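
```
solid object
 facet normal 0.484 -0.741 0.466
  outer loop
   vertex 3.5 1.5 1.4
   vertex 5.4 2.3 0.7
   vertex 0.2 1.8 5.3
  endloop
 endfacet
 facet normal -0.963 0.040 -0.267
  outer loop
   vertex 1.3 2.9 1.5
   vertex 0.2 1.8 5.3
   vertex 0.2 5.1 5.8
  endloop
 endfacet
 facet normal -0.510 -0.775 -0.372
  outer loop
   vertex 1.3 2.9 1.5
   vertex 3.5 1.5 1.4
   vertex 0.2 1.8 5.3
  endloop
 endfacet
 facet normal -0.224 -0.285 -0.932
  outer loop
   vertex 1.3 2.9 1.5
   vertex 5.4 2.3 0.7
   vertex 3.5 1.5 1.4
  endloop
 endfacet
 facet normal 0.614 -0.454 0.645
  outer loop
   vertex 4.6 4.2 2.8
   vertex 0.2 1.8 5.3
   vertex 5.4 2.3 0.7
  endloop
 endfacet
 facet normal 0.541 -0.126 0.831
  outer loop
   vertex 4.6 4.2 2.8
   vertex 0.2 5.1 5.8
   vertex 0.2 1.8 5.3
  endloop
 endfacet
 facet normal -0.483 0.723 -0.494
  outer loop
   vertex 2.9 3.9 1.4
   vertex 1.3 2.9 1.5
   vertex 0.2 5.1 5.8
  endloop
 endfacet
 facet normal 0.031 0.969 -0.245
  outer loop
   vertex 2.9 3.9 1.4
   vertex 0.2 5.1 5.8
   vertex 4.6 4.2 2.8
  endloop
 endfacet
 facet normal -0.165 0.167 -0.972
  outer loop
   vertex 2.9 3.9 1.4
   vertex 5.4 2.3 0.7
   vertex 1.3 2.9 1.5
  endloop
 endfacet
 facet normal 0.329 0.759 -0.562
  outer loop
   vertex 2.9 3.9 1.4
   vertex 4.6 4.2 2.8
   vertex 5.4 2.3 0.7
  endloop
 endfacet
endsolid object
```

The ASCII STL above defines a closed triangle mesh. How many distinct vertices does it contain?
7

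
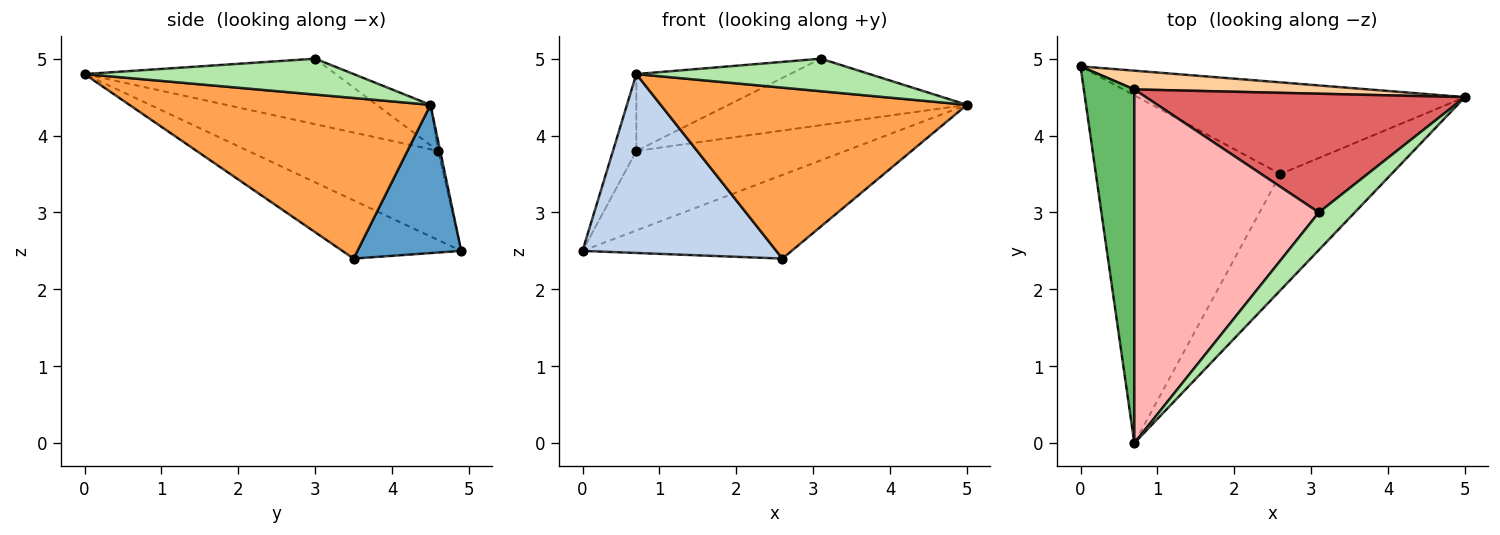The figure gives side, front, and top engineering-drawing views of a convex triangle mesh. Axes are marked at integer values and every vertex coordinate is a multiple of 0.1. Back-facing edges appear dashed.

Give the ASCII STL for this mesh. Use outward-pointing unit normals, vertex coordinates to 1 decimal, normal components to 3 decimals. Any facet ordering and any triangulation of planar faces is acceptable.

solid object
 facet normal 0.317 0.639 -0.700
  outer loop
   vertex 2.6 3.5 2.4
   vertex 0.0 4.9 2.5
   vertex 5.0 4.5 4.4
  endloop
 endfacet
 facet normal -0.270 -0.440 -0.856
  outer loop
   vertex 2.6 3.5 2.4
   vertex 0.7 0.0 4.8
   vertex 0.0 4.9 2.5
  endloop
 endfacet
 facet normal 0.631 -0.642 -0.436
  outer loop
   vertex 2.6 3.5 2.4
   vertex 5.0 4.5 4.4
   vertex 0.7 0.0 4.8
  endloop
 endfacet
 facet normal -0.009 0.973 0.230
  outer loop
   vertex 0.7 4.6 3.8
   vertex 5.0 4.5 4.4
   vertex 0.0 4.9 2.5
  endloop
 endfacet
 facet normal -0.865 0.107 0.490
  outer loop
   vertex 0.7 4.6 3.8
   vertex 0.0 4.9 2.5
   vertex 0.7 0.0 4.8
  endloop
 endfacet
 facet normal 0.603 -0.523 0.603
  outer loop
   vertex 3.1 3.0 5.0
   vertex 0.7 0.0 4.8
   vertex 5.0 4.5 4.4
  endloop
 endfacet
 facet normal -0.110 0.486 0.867
  outer loop
   vertex 3.1 3.0 5.0
   vertex 5.0 4.5 4.4
   vertex 0.7 4.6 3.8
  endloop
 endfacet
 facet normal -0.328 0.201 0.923
  outer loop
   vertex 3.1 3.0 5.0
   vertex 0.7 4.6 3.8
   vertex 0.7 0.0 4.8
  endloop
 endfacet
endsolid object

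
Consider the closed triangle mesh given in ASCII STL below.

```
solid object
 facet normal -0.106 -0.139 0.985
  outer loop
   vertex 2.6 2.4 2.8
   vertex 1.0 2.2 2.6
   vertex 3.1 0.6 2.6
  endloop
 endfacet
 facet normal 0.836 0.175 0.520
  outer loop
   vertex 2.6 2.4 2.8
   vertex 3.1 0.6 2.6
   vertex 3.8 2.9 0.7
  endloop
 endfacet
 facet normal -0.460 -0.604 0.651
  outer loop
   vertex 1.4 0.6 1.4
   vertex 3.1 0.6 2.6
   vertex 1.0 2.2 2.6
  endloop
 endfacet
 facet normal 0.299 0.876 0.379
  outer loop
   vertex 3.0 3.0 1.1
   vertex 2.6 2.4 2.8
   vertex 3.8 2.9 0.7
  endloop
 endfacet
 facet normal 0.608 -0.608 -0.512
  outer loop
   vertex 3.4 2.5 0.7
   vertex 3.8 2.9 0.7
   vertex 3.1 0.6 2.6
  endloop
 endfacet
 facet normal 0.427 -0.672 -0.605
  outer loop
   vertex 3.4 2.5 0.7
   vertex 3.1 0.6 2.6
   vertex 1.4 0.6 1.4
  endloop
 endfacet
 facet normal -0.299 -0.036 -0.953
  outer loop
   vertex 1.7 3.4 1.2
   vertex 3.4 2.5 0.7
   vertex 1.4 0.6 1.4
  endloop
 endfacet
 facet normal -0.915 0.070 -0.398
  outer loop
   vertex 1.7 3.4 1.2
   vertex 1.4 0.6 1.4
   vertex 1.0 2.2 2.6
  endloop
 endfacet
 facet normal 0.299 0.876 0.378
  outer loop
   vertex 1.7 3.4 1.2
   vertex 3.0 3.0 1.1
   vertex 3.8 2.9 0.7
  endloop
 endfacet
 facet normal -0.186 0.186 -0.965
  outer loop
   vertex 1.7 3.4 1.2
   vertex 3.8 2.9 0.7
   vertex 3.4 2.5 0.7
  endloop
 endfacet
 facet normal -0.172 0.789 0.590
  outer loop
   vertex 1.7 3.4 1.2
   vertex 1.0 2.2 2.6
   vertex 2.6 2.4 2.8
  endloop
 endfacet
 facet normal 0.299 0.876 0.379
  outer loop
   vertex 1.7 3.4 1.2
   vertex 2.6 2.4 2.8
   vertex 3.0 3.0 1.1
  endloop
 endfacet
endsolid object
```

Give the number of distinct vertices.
8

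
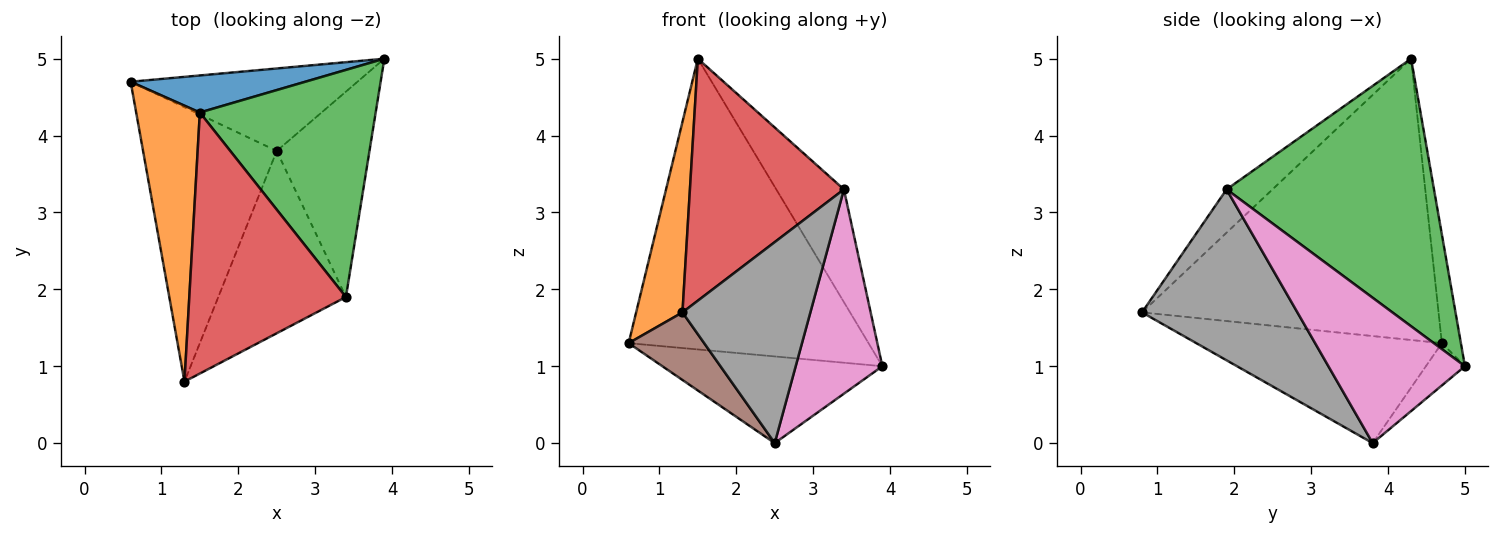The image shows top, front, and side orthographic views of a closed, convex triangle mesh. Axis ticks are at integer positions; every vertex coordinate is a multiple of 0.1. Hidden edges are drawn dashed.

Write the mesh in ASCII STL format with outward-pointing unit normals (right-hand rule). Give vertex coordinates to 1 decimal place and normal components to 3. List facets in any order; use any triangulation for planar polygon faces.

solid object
 facet normal -0.078 0.989 0.126
  outer loop
   vertex 1.5 4.3 5.0
   vertex 3.9 5.0 1.0
   vertex 0.6 4.7 1.3
  endloop
 endfacet
 facet normal -0.964 -0.151 0.218
  outer loop
   vertex 1.5 4.3 5.0
   vertex 0.6 4.7 1.3
   vertex 1.3 0.8 1.7
  endloop
 endfacet
 facet normal 0.806 0.263 0.530
  outer loop
   vertex 3.4 1.9 3.3
   vertex 3.9 5.0 1.0
   vertex 1.5 4.3 5.0
  endloop
 endfacet
 facet normal -0.199 -0.666 0.719
  outer loop
   vertex 3.4 1.9 3.3
   vertex 1.5 4.3 5.0
   vertex 1.3 0.8 1.7
  endloop
 endfacet
 facet normal -0.127 0.719 -0.684
  outer loop
   vertex 2.5 3.8 0.0
   vertex 0.6 4.7 1.3
   vertex 3.9 5.0 1.0
  endloop
 endfacet
 facet normal -0.614 -0.189 -0.766
  outer loop
   vertex 2.5 3.8 0.0
   vertex 1.3 0.8 1.7
   vertex 0.6 4.7 1.3
  endloop
 endfacet
 facet normal 0.743 -0.472 -0.474
  outer loop
   vertex 2.5 3.8 0.0
   vertex 3.9 5.0 1.0
   vertex 3.4 1.9 3.3
  endloop
 endfacet
 facet normal 0.669 -0.551 -0.499
  outer loop
   vertex 2.5 3.8 0.0
   vertex 3.4 1.9 3.3
   vertex 1.3 0.8 1.7
  endloop
 endfacet
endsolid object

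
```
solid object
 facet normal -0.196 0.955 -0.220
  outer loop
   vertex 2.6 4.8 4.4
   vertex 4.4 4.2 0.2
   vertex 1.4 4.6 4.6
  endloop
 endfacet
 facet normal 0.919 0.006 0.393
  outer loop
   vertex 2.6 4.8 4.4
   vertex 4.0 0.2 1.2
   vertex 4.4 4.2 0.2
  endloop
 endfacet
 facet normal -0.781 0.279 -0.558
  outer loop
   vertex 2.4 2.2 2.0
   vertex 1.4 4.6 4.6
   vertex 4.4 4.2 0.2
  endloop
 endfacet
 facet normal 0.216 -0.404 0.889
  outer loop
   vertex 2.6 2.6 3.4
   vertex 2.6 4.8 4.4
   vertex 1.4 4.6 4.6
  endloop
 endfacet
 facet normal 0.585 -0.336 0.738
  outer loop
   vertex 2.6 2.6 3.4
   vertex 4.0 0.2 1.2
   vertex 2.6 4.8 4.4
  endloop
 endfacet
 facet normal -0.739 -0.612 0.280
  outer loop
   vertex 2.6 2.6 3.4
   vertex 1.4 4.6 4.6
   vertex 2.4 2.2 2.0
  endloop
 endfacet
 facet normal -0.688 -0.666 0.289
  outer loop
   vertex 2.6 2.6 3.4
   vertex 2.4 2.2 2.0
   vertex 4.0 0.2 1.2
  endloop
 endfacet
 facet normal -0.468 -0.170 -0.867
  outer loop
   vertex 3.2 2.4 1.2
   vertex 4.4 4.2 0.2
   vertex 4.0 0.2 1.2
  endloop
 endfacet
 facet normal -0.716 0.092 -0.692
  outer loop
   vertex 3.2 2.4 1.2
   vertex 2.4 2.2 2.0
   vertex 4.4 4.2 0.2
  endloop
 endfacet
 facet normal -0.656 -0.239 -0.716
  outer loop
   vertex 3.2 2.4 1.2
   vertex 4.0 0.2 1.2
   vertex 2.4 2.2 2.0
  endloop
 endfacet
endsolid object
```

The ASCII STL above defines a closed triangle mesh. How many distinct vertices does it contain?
7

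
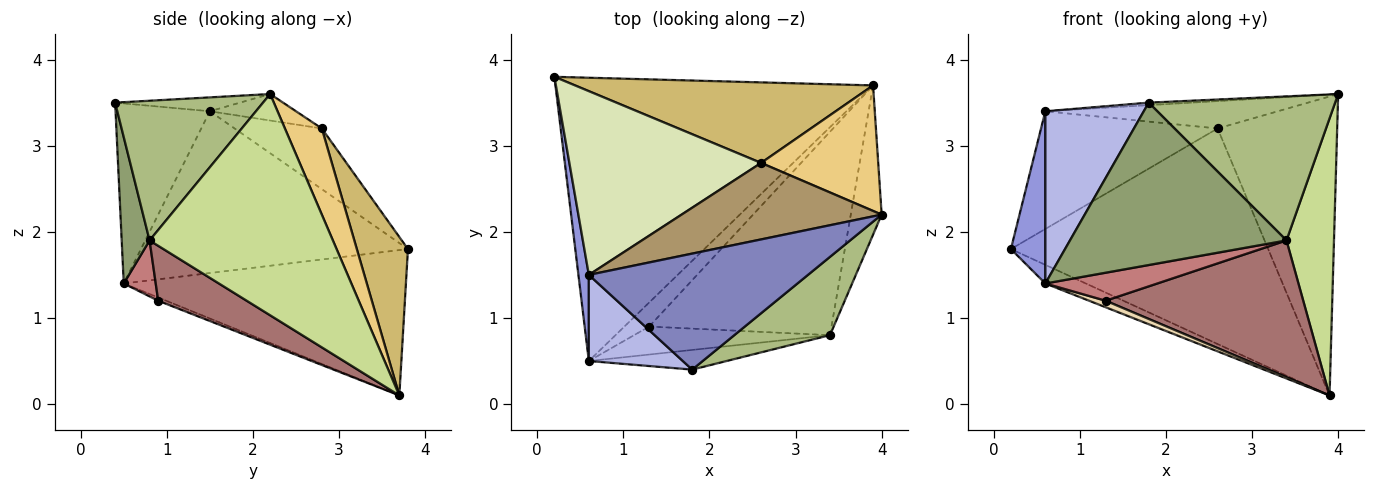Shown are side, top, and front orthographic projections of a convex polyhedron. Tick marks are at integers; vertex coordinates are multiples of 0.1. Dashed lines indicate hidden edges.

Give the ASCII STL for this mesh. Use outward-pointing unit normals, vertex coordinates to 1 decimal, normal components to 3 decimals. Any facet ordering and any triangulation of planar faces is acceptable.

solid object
 facet normal -0.415 0.060 -0.908
  outer loop
   vertex 0.6 0.5 1.4
   vertex 0.2 3.8 1.8
   vertex 3.9 3.7 0.1
  endloop
 endfacet
 facet normal -0.063 0.022 0.998
  outer loop
   vertex 0.6 1.5 3.4
   vertex 1.8 0.4 3.5
   vertex 4.0 2.2 3.6
  endloop
 endfacet
 facet normal -0.990 -0.128 0.064
  outer loop
   vertex 0.6 1.5 3.4
   vertex 0.2 3.8 1.8
   vertex 0.6 0.5 1.4
  endloop
 endfacet
 facet normal -0.651 -0.679 0.340
  outer loop
   vertex 0.6 1.5 3.4
   vertex 0.6 0.5 1.4
   vertex 1.8 0.4 3.5
  endloop
 endfacet
 facet normal 0.127 -0.985 -0.119
  outer loop
   vertex 3.4 0.8 1.9
   vertex 1.8 0.4 3.5
   vertex 0.6 0.5 1.4
  endloop
 endfacet
 facet normal 0.572 -0.721 0.392
  outer loop
   vertex 3.4 0.8 1.9
   vertex 4.0 2.2 3.6
   vertex 1.8 0.4 3.5
  endloop
 endfacet
 facet normal 0.959 -0.249 -0.134
  outer loop
   vertex 3.4 0.8 1.9
   vertex 3.9 3.7 0.1
   vertex 4.0 2.2 3.6
  endloop
 endfacet
 facet normal -0.257 0.521 0.814
  outer loop
   vertex 2.6 2.8 3.2
   vertex 0.2 3.8 1.8
   vertex 0.6 1.5 3.4
  endloop
 endfacet
 facet normal -0.124 0.334 0.934
  outer loop
   vertex 2.6 2.8 3.2
   vertex 0.6 1.5 3.4
   vertex 4.0 2.2 3.6
  endloop
 endfacet
 facet normal 0.183 0.921 0.344
  outer loop
   vertex 2.6 2.8 3.2
   vertex 3.9 3.7 0.1
   vertex 0.2 3.8 1.8
  endloop
 endfacet
 facet normal 0.274 0.887 0.372
  outer loop
   vertex 2.6 2.8 3.2
   vertex 4.0 2.2 3.6
   vertex 3.9 3.7 0.1
  endloop
 endfacet
 facet normal -0.125 -0.260 -0.957
  outer loop
   vertex 1.3 0.9 1.2
   vertex 0.6 0.5 1.4
   vertex 3.9 3.7 0.1
  endloop
 endfacet
 facet normal 0.243 -0.541 -0.805
  outer loop
   vertex 1.3 0.9 1.2
   vertex 3.9 3.7 0.1
   vertex 3.4 0.8 1.9
  endloop
 endfacet
 facet normal 0.198 -0.693 -0.693
  outer loop
   vertex 1.3 0.9 1.2
   vertex 3.4 0.8 1.9
   vertex 0.6 0.5 1.4
  endloop
 endfacet
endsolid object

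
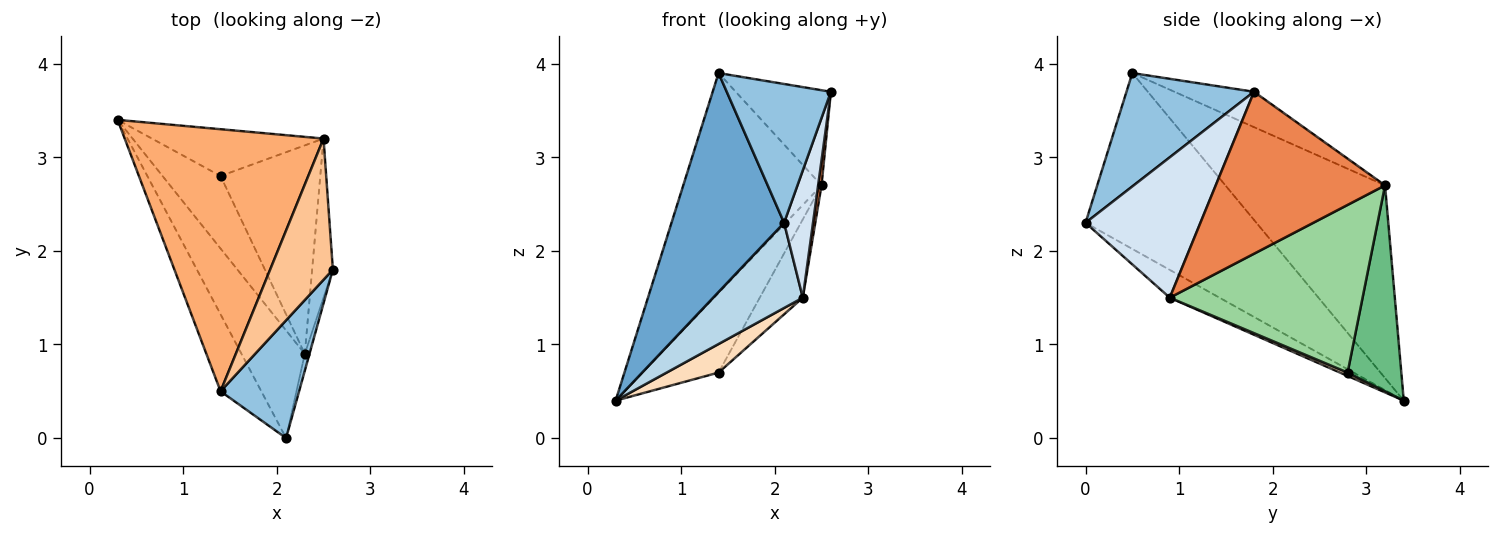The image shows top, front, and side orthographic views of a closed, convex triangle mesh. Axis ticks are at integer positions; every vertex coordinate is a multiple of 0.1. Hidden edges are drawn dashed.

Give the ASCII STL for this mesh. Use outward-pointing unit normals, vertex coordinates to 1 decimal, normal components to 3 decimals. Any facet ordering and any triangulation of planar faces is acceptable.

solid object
 facet normal -0.820 -0.540 -0.190
  outer loop
   vertex 1.4 0.5 3.9
   vertex 0.3 3.4 0.4
   vertex 2.1 0.0 2.3
  endloop
 endfacet
 facet normal 0.683 -0.557 0.473
  outer loop
   vertex 1.4 0.5 3.9
   vertex 2.1 0.0 2.3
   vertex 2.6 1.8 3.7
  endloop
 endfacet
 facet normal -0.326 -0.587 -0.741
  outer loop
   vertex 2.3 0.9 1.5
   vertex 2.1 0.0 2.3
   vertex 0.3 3.4 0.4
  endloop
 endfacet
 facet normal 0.969 -0.244 -0.032
  outer loop
   vertex 2.3 0.9 1.5
   vertex 2.6 1.8 3.7
   vertex 2.1 0.0 2.3
  endloop
 endfacet
 facet normal 0.992 -0.020 -0.127
  outer loop
   vertex 2.5 3.2 2.7
   vertex 2.6 1.8 3.7
   vertex 2.3 0.9 1.5
  endloop
 endfacet
 facet normal -0.596 0.516 0.615
  outer loop
   vertex 2.5 3.2 2.7
   vertex 0.3 3.4 0.4
   vertex 1.4 0.5 3.9
  endloop
 endfacet
 facet normal -0.423 0.506 0.751
  outer loop
   vertex 2.5 3.2 2.7
   vertex 1.4 0.5 3.9
   vertex 2.6 1.8 3.7
  endloop
 endfacet
 facet normal 0.054 -0.366 -0.929
  outer loop
   vertex 1.4 2.8 0.7
   vertex 2.3 0.9 1.5
   vertex 0.3 3.4 0.4
  endloop
 endfacet
 facet normal 0.520 0.736 -0.433
  outer loop
   vertex 1.4 2.8 0.7
   vertex 0.3 3.4 0.4
   vertex 2.5 3.2 2.7
  endloop
 endfacet
 facet normal 0.844 0.188 -0.502
  outer loop
   vertex 1.4 2.8 0.7
   vertex 2.5 3.2 2.7
   vertex 2.3 0.9 1.5
  endloop
 endfacet
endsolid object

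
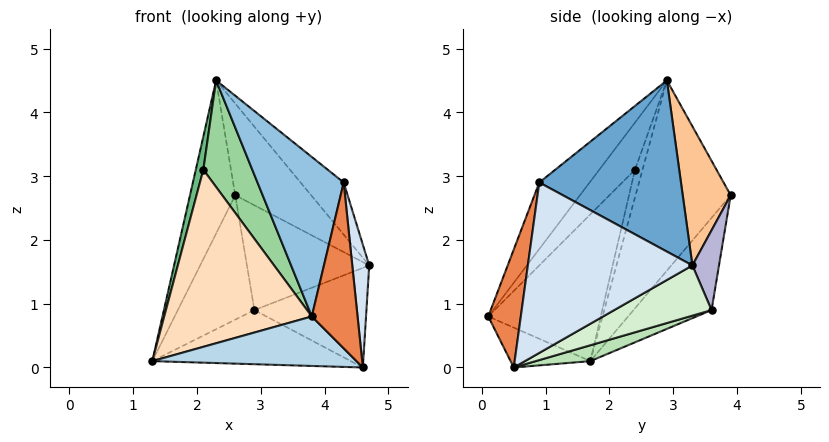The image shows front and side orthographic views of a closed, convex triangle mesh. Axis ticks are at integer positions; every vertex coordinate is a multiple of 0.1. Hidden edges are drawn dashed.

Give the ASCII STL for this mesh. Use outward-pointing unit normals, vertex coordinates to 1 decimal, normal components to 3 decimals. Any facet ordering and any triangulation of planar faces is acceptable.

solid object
 facet normal 0.735 0.224 0.640
  outer loop
   vertex 4.3 0.9 2.9
   vertex 4.7 3.3 1.6
   vertex 2.3 2.9 4.5
  endloop
 endfacet
 facet normal -0.460 -0.788 0.410
  outer loop
   vertex 4.3 0.9 2.9
   vertex 2.3 2.9 4.5
   vertex 3.8 0.1 0.8
  endloop
 endfacet
 facet normal -0.280 -0.717 -0.638
  outer loop
   vertex 4.6 0.5 0.0
   vertex 3.8 0.1 0.8
   vertex 1.3 1.7 0.1
  endloop
 endfacet
 facet normal 0.988 -0.102 0.116
  outer loop
   vertex 4.6 0.5 0.0
   vertex 4.7 3.3 1.6
   vertex 4.3 0.9 2.9
  endloop
 endfacet
 facet normal 0.571 -0.803 0.170
  outer loop
   vertex 4.6 0.5 0.0
   vertex 4.3 0.9 2.9
   vertex 3.8 0.1 0.8
  endloop
 endfacet
 facet normal -0.900 0.428 0.088
  outer loop
   vertex 2.6 3.9 2.7
   vertex 1.3 1.7 0.1
   vertex 2.3 2.9 4.5
  endloop
 endfacet
 facet normal 0.466 0.738 0.488
  outer loop
   vertex 2.6 3.9 2.7
   vertex 2.3 2.9 4.5
   vertex 4.7 3.3 1.6
  endloop
 endfacet
 facet normal -0.573 -0.751 0.328
  outer loop
   vertex 2.1 2.4 3.1
   vertex 1.3 1.7 0.1
   vertex 3.8 0.1 0.8
  endloop
 endfacet
 facet normal -0.667 -0.667 0.333
  outer loop
   vertex 2.1 2.4 3.1
   vertex 2.3 2.9 4.5
   vertex 1.3 1.7 0.1
  endloop
 endfacet
 facet normal -0.552 -0.757 0.349
  outer loop
   vertex 2.1 2.4 3.1
   vertex 3.8 0.1 0.8
   vertex 2.3 2.9 4.5
  endloop
 endfacet
 facet normal 0.089 0.322 -0.943
  outer loop
   vertex 2.9 3.6 0.9
   vertex 4.6 0.5 0.0
   vertex 1.3 1.7 0.1
  endloop
 endfacet
 facet normal 0.388 0.447 -0.806
  outer loop
   vertex 2.9 3.6 0.9
   vertex 4.7 3.3 1.6
   vertex 4.6 0.5 0.0
  endloop
 endfacet
 facet normal -0.695 0.682 -0.229
  outer loop
   vertex 2.9 3.6 0.9
   vertex 1.3 1.7 0.1
   vertex 2.6 3.9 2.7
  endloop
 endfacet
 facet normal 0.211 0.969 -0.126
  outer loop
   vertex 2.9 3.6 0.9
   vertex 2.6 3.9 2.7
   vertex 4.7 3.3 1.6
  endloop
 endfacet
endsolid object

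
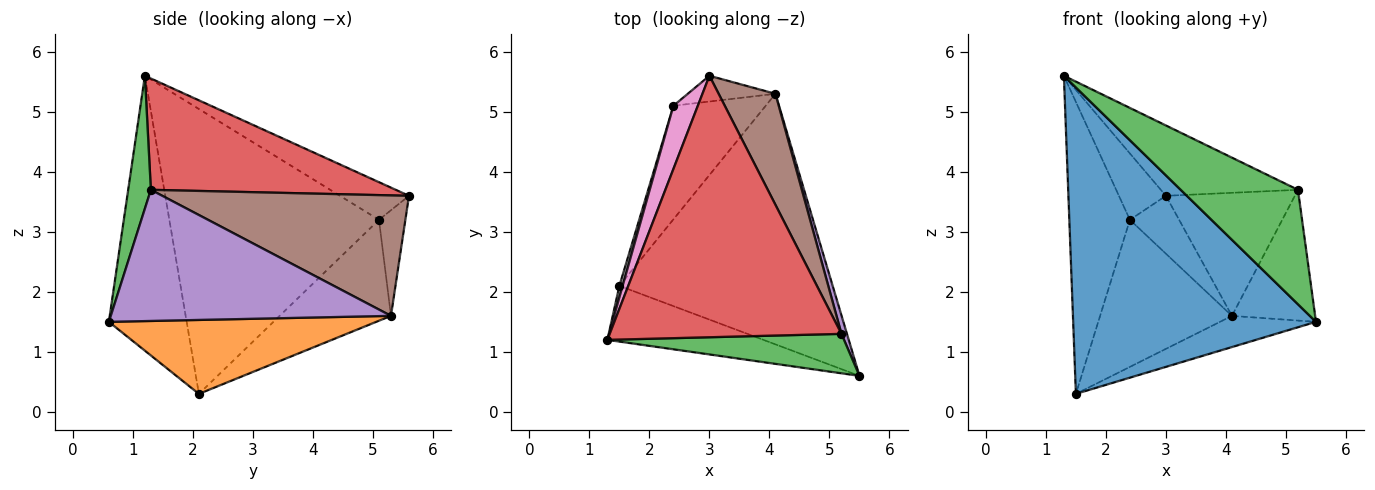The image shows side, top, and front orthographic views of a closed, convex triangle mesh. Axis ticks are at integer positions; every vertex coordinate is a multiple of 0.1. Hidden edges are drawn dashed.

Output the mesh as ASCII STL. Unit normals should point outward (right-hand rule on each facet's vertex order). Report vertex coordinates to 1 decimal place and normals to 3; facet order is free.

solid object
 facet normal -0.301 -0.938 -0.171
  outer loop
   vertex 1.5 2.1 0.3
   vertex 5.5 0.6 1.5
   vertex 1.3 1.2 5.6
  endloop
 endfacet
 facet normal 0.325 0.117 -0.938
  outer loop
   vertex 4.1 5.3 1.6
   vertex 5.5 0.6 1.5
   vertex 1.5 2.1 0.3
  endloop
 endfacet
 facet normal 0.180 -0.930 0.320
  outer loop
   vertex 5.2 1.3 3.7
   vertex 1.3 1.2 5.6
   vertex 5.5 0.6 1.5
  endloop
 endfacet
 facet normal 0.421 0.236 0.876
  outer loop
   vertex 5.2 1.3 3.7
   vertex 3.0 5.6 3.6
   vertex 1.3 1.2 5.6
  endloop
 endfacet
 facet normal 0.958 0.284 0.040
  outer loop
   vertex 5.2 1.3 3.7
   vertex 5.5 0.6 1.5
   vertex 4.1 5.3 1.6
  endloop
 endfacet
 facet normal 0.818 0.427 0.386
  outer loop
   vertex 5.2 1.3 3.7
   vertex 4.1 5.3 1.6
   vertex 3.0 5.6 3.6
  endloop
 endfacet
 facet normal -0.728 0.496 0.472
  outer loop
   vertex 2.4 5.1 3.2
   vertex 1.3 1.2 5.6
   vertex 3.0 5.6 3.6
  endloop
 endfacet
 facet normal -0.961 0.278 0.011
  outer loop
   vertex 2.4 5.1 3.2
   vertex 1.5 2.1 0.3
   vertex 1.3 1.2 5.6
  endloop
 endfacet
 facet normal -0.440 0.820 -0.365
  outer loop
   vertex 2.4 5.1 3.2
   vertex 3.0 5.6 3.6
   vertex 4.1 5.3 1.6
  endloop
 endfacet
 facet normal -0.556 0.658 -0.508
  outer loop
   vertex 2.4 5.1 3.2
   vertex 4.1 5.3 1.6
   vertex 1.5 2.1 0.3
  endloop
 endfacet
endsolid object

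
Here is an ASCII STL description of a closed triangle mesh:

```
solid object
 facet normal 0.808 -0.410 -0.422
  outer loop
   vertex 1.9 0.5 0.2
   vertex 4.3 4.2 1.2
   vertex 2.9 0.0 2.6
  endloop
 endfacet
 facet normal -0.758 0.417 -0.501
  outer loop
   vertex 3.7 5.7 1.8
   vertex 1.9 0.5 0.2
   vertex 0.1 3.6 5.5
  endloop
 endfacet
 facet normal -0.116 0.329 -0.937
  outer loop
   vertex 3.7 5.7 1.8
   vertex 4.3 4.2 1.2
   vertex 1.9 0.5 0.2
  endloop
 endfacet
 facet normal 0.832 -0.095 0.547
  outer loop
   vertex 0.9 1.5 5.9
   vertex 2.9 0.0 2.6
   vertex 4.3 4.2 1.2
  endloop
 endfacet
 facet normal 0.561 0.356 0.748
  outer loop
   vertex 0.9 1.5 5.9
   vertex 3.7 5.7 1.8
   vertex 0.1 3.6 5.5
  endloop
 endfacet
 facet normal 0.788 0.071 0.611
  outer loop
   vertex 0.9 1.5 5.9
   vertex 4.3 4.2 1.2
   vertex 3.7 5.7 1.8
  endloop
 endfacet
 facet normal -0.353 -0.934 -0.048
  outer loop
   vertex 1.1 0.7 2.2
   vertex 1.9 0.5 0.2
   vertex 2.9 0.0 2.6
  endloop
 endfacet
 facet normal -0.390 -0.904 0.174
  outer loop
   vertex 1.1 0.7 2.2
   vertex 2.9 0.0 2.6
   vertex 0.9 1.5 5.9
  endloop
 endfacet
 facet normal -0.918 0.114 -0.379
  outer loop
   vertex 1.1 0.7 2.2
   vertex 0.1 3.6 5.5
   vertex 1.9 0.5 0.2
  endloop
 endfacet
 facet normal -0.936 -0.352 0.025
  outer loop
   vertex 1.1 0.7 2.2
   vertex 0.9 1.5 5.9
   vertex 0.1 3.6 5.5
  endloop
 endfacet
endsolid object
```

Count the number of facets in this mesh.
10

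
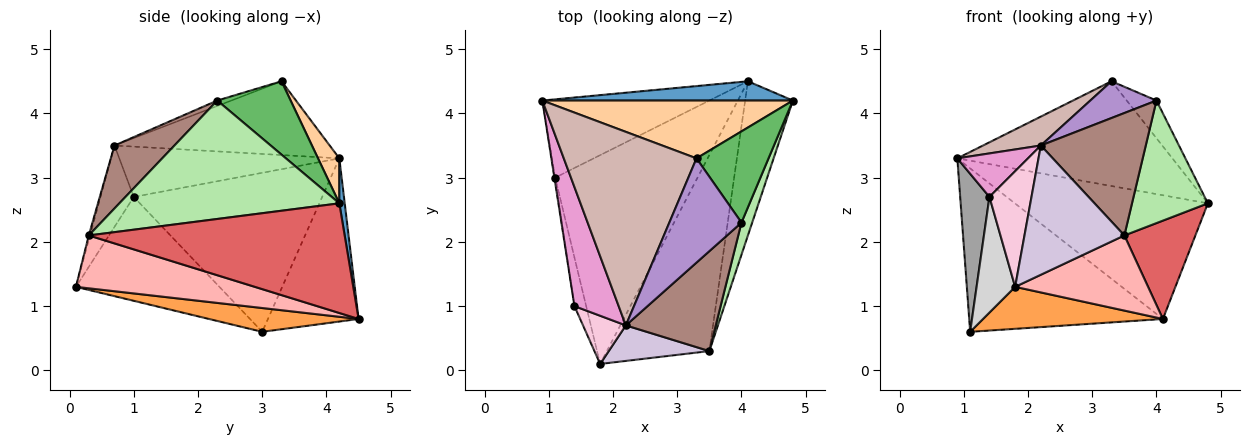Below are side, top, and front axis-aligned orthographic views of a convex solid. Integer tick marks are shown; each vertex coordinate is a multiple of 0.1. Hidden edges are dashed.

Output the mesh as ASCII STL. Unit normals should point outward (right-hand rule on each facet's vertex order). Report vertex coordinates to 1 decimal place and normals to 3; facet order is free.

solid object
 facet normal 0.028 0.988 0.154
  outer loop
   vertex 4.1 4.5 0.8
   vertex 0.9 4.2 3.3
   vertex 4.8 4.2 2.6
  endloop
 endfacet
 facet normal -0.389 0.831 -0.398
  outer loop
   vertex 4.1 4.5 0.8
   vertex 1.1 3.0 0.6
   vertex 0.9 4.2 3.3
  endloop
 endfacet
 facet normal 0.162 -0.194 -0.967
  outer loop
   vertex 4.1 4.5 0.8
   vertex 1.8 0.1 1.3
   vertex 1.1 3.0 0.6
  endloop
 endfacet
 facet normal 0.086 0.872 0.481
  outer loop
   vertex 3.3 3.3 4.5
   vertex 4.8 4.2 2.6
   vertex 0.9 4.2 3.3
  endloop
 endfacet
 facet normal 0.686 0.278 0.673
  outer loop
   vertex 3.3 3.3 4.5
   vertex 4.0 2.3 4.2
   vertex 4.8 4.2 2.6
  endloop
 endfacet
 facet normal 0.942 -0.325 0.085
  outer loop
   vertex 3.5 0.3 2.1
   vertex 4.8 4.2 2.6
   vertex 4.0 2.3 4.2
  endloop
 endfacet
 facet normal 0.889 -0.247 -0.387
  outer loop
   vertex 3.5 0.3 2.1
   vertex 4.1 4.5 0.8
   vertex 4.8 4.2 2.6
  endloop
 endfacet
 facet normal 0.434 -0.322 -0.841
  outer loop
   vertex 3.5 0.3 2.1
   vertex 1.8 0.1 1.3
   vertex 4.1 4.5 0.8
  endloop
 endfacet
 facet normal -0.071 -0.332 0.941
  outer loop
   vertex 2.2 0.7 3.5
   vertex 4.0 2.3 4.2
   vertex 3.3 3.3 4.5
  endloop
 endfacet
 facet normal -0.011 -0.964 0.265
  outer loop
   vertex 2.2 0.7 3.5
   vertex 1.8 0.1 1.3
   vertex 3.5 0.3 2.1
  endloop
 endfacet
 facet normal 0.405 -0.708 0.578
  outer loop
   vertex 2.2 0.7 3.5
   vertex 3.5 0.3 2.1
   vertex 4.0 2.3 4.2
  endloop
 endfacet
 facet normal -0.482 -0.129 0.867
  outer loop
   vertex 2.2 0.7 3.5
   vertex 3.3 3.3 4.5
   vertex 0.9 4.2 3.3
  endloop
 endfacet
 facet normal -0.730 -0.234 0.642
  outer loop
   vertex 1.4 1.0 2.7
   vertex 2.2 0.7 3.5
   vertex 0.9 4.2 3.3
  endloop
 endfacet
 facet normal -0.590 -0.745 0.311
  outer loop
   vertex 1.4 1.0 2.7
   vertex 1.8 0.1 1.3
   vertex 2.2 0.7 3.5
  endloop
 endfacet
 facet normal -0.988 -0.153 -0.005
  outer loop
   vertex 1.4 1.0 2.7
   vertex 0.9 4.2 3.3
   vertex 1.1 3.0 0.6
  endloop
 endfacet
 facet normal -0.960 -0.258 -0.108
  outer loop
   vertex 1.4 1.0 2.7
   vertex 1.1 3.0 0.6
   vertex 1.8 0.1 1.3
  endloop
 endfacet
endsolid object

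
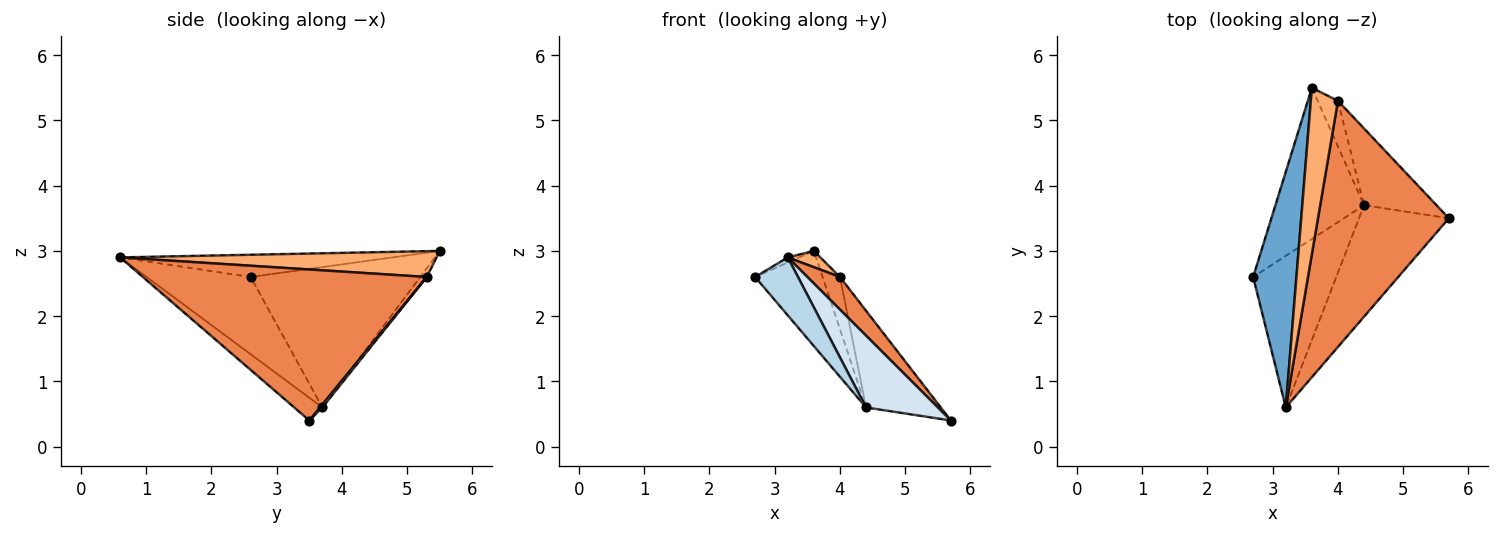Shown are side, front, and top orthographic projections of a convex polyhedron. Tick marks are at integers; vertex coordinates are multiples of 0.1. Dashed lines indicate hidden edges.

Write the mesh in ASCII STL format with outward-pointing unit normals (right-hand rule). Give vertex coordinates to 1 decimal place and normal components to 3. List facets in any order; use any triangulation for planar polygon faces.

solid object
 facet normal -0.457 0.019 0.889
  outer loop
   vertex 3.2 0.6 2.9
   vertex 3.6 5.5 3.0
   vertex 2.7 2.6 2.6
  endloop
 endfacet
 facet normal -0.802 0.319 -0.506
  outer loop
   vertex 4.4 3.7 0.6
   vertex 2.7 2.6 2.6
   vertex 3.6 5.5 3.0
  endloop
 endfacet
 facet normal -0.655 -0.270 -0.705
  outer loop
   vertex 4.4 3.7 0.6
   vertex 3.2 0.6 2.9
   vertex 2.7 2.6 2.6
  endloop
 endfacet
 facet normal -0.208 -0.530 -0.822
  outer loop
   vertex 4.4 3.7 0.6
   vertex 5.7 3.5 0.4
   vertex 3.2 0.6 2.9
  endloop
 endfacet
 facet normal 0.753 -0.086 0.653
  outer loop
   vertex 4.0 5.3 2.6
   vertex 3.2 0.6 2.9
   vertex 5.7 3.5 0.4
  endloop
 endfacet
 facet normal 0.687 -0.071 0.723
  outer loop
   vertex 4.0 5.3 2.6
   vertex 3.6 5.5 3.0
   vertex 3.2 0.6 2.9
  endloop
 endfacet
 facet normal 0.025 0.783 -0.621
  outer loop
   vertex 4.0 5.3 2.6
   vertex 5.7 3.5 0.4
   vertex 4.4 3.7 0.6
  endloop
 endfacet
 facet normal -0.272 0.724 -0.634
  outer loop
   vertex 4.0 5.3 2.6
   vertex 4.4 3.7 0.6
   vertex 3.6 5.5 3.0
  endloop
 endfacet
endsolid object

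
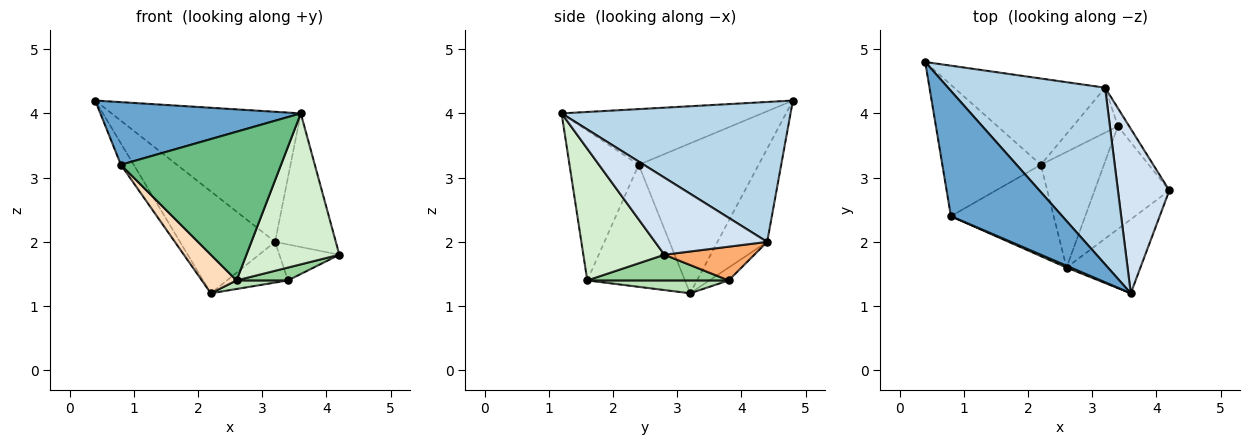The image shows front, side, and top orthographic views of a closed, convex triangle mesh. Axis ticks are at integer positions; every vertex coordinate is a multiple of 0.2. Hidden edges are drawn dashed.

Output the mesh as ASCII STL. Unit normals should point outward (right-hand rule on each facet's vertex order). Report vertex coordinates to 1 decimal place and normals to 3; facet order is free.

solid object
 facet normal -0.408 -0.408 0.816
  outer loop
   vertex 0.8 2.4 3.2
   vertex 3.6 1.2 4.0
   vertex 0.4 4.8 4.2
  endloop
 endfacet
 facet normal -0.832 0.089 -0.547
  outer loop
   vertex 0.8 2.4 3.2
   vertex 0.4 4.8 4.2
   vertex 2.2 3.2 1.2
  endloop
 endfacet
 facet normal 0.583 0.482 0.654
  outer loop
   vertex 3.2 4.4 2.0
   vertex 0.4 4.8 4.2
   vertex 3.6 1.2 4.0
  endloop
 endfacet
 facet normal 0.759 0.411 0.506
  outer loop
   vertex 3.2 4.4 2.0
   vertex 3.6 1.2 4.0
   vertex 4.2 2.8 1.8
  endloop
 endfacet
 facet normal -0.370 0.709 -0.600
  outer loop
   vertex 3.2 4.4 2.0
   vertex 2.2 3.2 1.2
   vertex 0.4 4.8 4.2
  endloop
 endfacet
 facet normal 0.802 0.535 -0.267
  outer loop
   vertex 3.4 3.8 1.4
   vertex 3.2 4.4 2.0
   vertex 4.2 2.8 1.8
  endloop
 endfacet
 facet normal -0.207 0.656 -0.725
  outer loop
   vertex 3.4 3.8 1.4
   vertex 2.2 3.2 1.2
   vertex 3.2 4.4 2.0
  endloop
 endfacet
 facet normal -0.738 -0.262 -0.622
  outer loop
   vertex 2.6 1.6 1.4
   vertex 0.8 2.4 3.2
   vertex 2.2 3.2 1.2
  endloop
 endfacet
 facet normal -0.397 -0.918 0.011
  outer loop
   vertex 2.6 1.6 1.4
   vertex 3.6 1.2 4.0
   vertex 0.8 2.4 3.2
  endloop
 endfacet
 facet normal 0.323 -0.117 -0.939
  outer loop
   vertex 2.6 1.6 1.4
   vertex 3.4 3.8 1.4
   vertex 4.2 2.8 1.8
  endloop
 endfacet
 facet normal 0.199 -0.072 -0.977
  outer loop
   vertex 2.6 1.6 1.4
   vertex 2.2 3.2 1.2
   vertex 3.4 3.8 1.4
  endloop
 endfacet
 facet normal 0.617 -0.707 -0.346
  outer loop
   vertex 2.6 1.6 1.4
   vertex 4.2 2.8 1.8
   vertex 3.6 1.2 4.0
  endloop
 endfacet
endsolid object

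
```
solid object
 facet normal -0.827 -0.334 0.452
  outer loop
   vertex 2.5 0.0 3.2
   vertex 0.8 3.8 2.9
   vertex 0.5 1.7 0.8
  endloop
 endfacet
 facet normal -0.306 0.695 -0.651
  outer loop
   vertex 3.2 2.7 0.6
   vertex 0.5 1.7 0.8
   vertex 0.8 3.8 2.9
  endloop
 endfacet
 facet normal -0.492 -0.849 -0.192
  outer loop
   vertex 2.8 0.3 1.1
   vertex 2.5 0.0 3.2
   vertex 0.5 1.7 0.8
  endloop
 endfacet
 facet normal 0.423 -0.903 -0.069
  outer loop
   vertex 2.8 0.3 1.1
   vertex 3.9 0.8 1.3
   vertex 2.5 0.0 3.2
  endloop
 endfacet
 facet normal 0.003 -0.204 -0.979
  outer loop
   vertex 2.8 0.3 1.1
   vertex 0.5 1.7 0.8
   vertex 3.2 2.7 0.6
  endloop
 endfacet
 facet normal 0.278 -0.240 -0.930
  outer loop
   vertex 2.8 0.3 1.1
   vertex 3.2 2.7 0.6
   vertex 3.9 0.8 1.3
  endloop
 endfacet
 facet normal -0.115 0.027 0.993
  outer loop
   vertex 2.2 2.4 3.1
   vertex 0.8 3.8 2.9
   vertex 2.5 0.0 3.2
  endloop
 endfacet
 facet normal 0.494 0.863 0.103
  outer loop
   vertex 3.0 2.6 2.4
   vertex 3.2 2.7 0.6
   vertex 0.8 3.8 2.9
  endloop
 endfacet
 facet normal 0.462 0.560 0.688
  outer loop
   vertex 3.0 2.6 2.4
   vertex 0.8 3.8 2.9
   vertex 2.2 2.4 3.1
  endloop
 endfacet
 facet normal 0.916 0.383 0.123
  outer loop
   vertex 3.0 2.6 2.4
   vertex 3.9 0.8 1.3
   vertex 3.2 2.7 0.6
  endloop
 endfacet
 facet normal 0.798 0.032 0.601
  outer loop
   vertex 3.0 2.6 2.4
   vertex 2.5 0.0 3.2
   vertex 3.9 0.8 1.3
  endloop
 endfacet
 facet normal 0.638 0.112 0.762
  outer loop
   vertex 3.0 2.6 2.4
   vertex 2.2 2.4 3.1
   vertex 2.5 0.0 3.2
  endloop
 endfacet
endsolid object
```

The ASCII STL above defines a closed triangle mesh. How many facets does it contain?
12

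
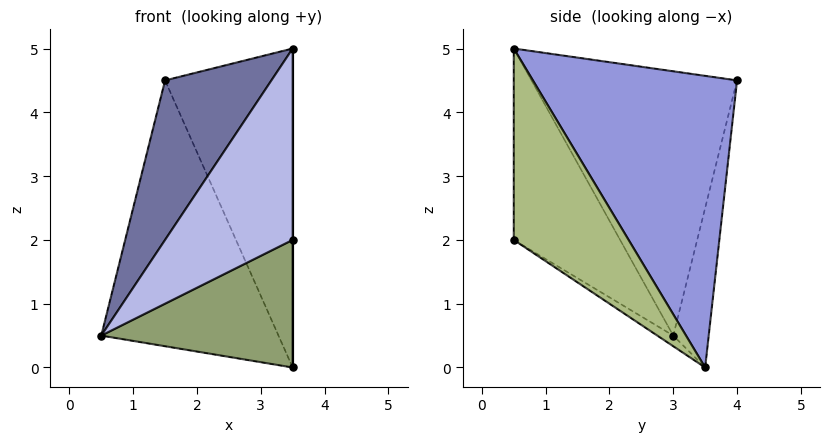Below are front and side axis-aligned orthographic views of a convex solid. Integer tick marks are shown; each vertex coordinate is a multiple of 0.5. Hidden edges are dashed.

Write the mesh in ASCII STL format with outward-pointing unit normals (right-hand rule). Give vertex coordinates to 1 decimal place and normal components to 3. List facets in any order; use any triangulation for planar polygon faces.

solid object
 facet normal -0.842 -0.435 0.319
  outer loop
   vertex 1.5 4.0 4.5
   vertex 0.5 3.0 0.5
   vertex 3.5 0.5 5.0
  endloop
 endfacet
 facet normal -0.192 0.962 -0.192
  outer loop
   vertex 1.5 4.0 4.5
   vertex 3.5 3.5 0.0
   vertex 0.5 3.0 0.5
  endloop
 endfacet
 facet normal 0.808 0.505 0.303
  outer loop
   vertex 1.5 4.0 4.5
   vertex 3.5 0.5 5.0
   vertex 3.5 3.5 0.0
  endloop
 endfacet
 facet normal -0.640 -0.768 0.000
  outer loop
   vertex 3.5 0.5 2.0
   vertex 3.5 0.5 5.0
   vertex 0.5 3.0 0.5
  endloop
 endfacet
 facet normal -0.046 -0.554 -0.831
  outer loop
   vertex 3.5 0.5 2.0
   vertex 0.5 3.0 0.5
   vertex 3.5 3.5 0.0
  endloop
 endfacet
 facet normal 1.000 0.000 0.000
  outer loop
   vertex 3.5 0.5 2.0
   vertex 3.5 3.5 0.0
   vertex 3.5 0.5 5.0
  endloop
 endfacet
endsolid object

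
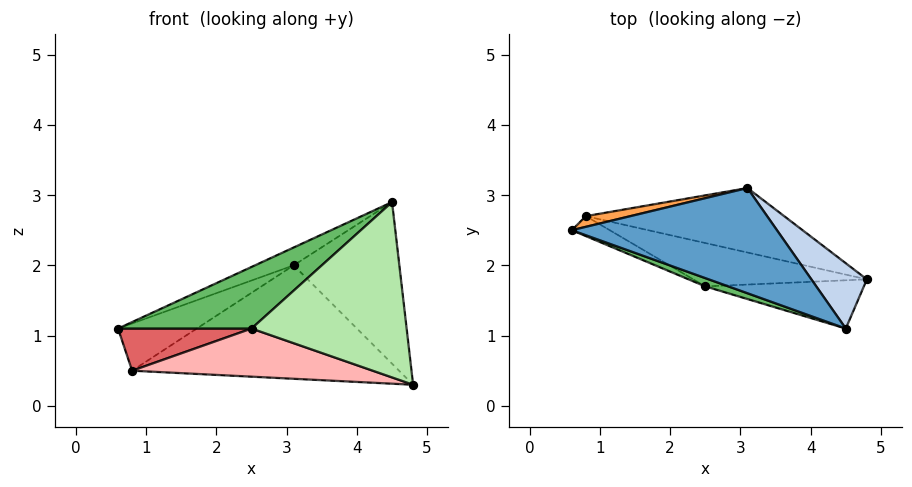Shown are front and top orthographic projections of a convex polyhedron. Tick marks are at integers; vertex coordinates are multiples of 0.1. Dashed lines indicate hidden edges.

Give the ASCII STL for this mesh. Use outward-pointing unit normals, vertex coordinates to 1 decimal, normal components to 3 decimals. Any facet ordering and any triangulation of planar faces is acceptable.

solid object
 facet normal -0.367 0.155 0.917
  outer loop
   vertex 4.5 1.1 2.9
   vertex 3.1 3.1 2.0
   vertex 0.6 2.5 1.1
  endloop
 endfacet
 facet normal 0.735 0.629 0.254
  outer loop
   vertex 4.5 1.1 2.9
   vertex 4.8 1.8 0.3
   vertex 3.1 3.1 2.0
  endloop
 endfacet
 facet normal -0.299 0.931 0.211
  outer loop
   vertex 0.8 2.7 0.5
   vertex 0.6 2.5 1.1
   vertex 3.1 3.1 2.0
  endloop
 endfacet
 facet normal 0.168 0.857 -0.487
  outer loop
   vertex 0.8 2.7 0.5
   vertex 3.1 3.1 2.0
   vertex 4.8 1.8 0.3
  endloop
 endfacet
 facet normal -0.385 -0.915 0.123
  outer loop
   vertex 2.5 1.7 1.1
   vertex 4.5 1.1 2.9
   vertex 0.6 2.5 1.1
  endloop
 endfacet
 facet normal -0.050 -0.963 -0.265
  outer loop
   vertex 2.5 1.7 1.1
   vertex 4.8 1.8 0.3
   vertex 4.5 1.1 2.9
  endloop
 endfacet
 facet normal -0.356 -0.845 -0.400
  outer loop
   vertex 2.5 1.7 1.1
   vertex 0.6 2.5 1.1
   vertex 0.8 2.7 0.5
  endloop
 endfacet
 facet normal -0.197 -0.728 -0.656
  outer loop
   vertex 2.5 1.7 1.1
   vertex 0.8 2.7 0.5
   vertex 4.8 1.8 0.3
  endloop
 endfacet
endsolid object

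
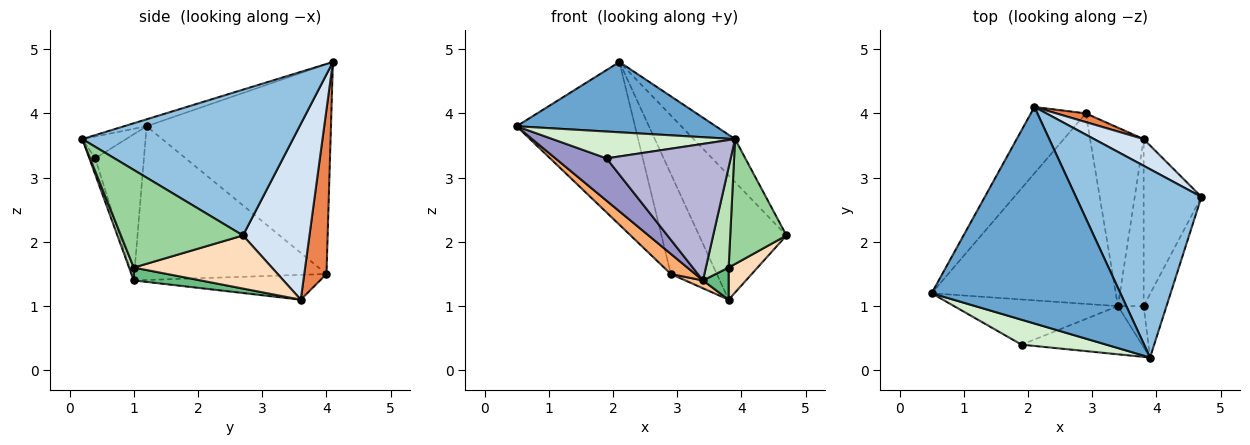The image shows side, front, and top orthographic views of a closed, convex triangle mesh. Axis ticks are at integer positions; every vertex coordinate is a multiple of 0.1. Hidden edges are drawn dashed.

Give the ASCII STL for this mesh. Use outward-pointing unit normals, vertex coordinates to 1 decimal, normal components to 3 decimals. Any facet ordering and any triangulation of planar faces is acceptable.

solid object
 facet normal -0.035 -0.309 0.951
  outer loop
   vertex 3.9 0.2 3.6
   vertex 2.1 4.1 4.8
   vertex 0.5 1.2 3.8
  endloop
 endfacet
 facet normal 0.750 0.147 0.645
  outer loop
   vertex 3.9 0.2 3.6
   vertex 4.7 2.7 2.1
   vertex 2.1 4.1 4.8
  endloop
 endfacet
 facet normal -0.822 0.528 -0.215
  outer loop
   vertex 2.9 4.0 1.5
   vertex 0.5 1.2 3.8
   vertex 2.1 4.1 4.8
  endloop
 endfacet
 facet normal 0.597 0.784 0.168
  outer loop
   vertex 3.8 3.6 1.1
   vertex 2.1 4.1 4.8
   vertex 4.7 2.7 2.1
  endloop
 endfacet
 facet normal 0.434 0.898 0.078
  outer loop
   vertex 3.8 3.6 1.1
   vertex 2.9 4.0 1.5
   vertex 2.1 4.1 4.8
  endloop
 endfacet
 facet normal -0.639 -0.081 -0.765
  outer loop
   vertex 3.4 1.0 1.4
   vertex 0.5 1.2 3.8
   vertex 2.9 4.0 1.5
  endloop
 endfacet
 facet normal -0.421 -0.040 -0.906
  outer loop
   vertex 3.4 1.0 1.4
   vertex 2.9 4.0 1.5
   vertex 3.8 3.6 1.1
  endloop
 endfacet
 facet normal 0.670 -0.140 -0.729
  outer loop
   vertex 3.8 1.0 1.6
   vertex 3.8 3.6 1.1
   vertex 4.7 2.7 2.1
  endloop
 endfacet
 facet normal 0.441 -0.170 -0.881
  outer loop
   vertex 3.8 1.0 1.6
   vertex 3.4 1.0 1.4
   vertex 3.8 3.6 1.1
  endloop
 endfacet
 facet normal 0.888 -0.409 -0.208
  outer loop
   vertex 3.8 1.0 1.6
   vertex 4.7 2.7 2.1
   vertex 3.9 0.2 3.6
  endloop
 endfacet
 facet normal 0.186 -0.909 -0.373
  outer loop
   vertex 3.8 1.0 1.6
   vertex 3.9 0.2 3.6
   vertex 3.4 1.0 1.4
  endloop
 endfacet
 facet normal -0.173 -0.721 0.671
  outer loop
   vertex 1.9 0.4 3.3
   vertex 3.9 0.2 3.6
   vertex 0.5 1.2 3.8
  endloop
 endfacet
 facet normal -0.546 -0.573 -0.612
  outer loop
   vertex 1.9 0.4 3.3
   vertex 0.5 1.2 3.8
   vertex 3.4 1.0 1.4
  endloop
 endfacet
 facet normal -0.044 -0.942 -0.332
  outer loop
   vertex 1.9 0.4 3.3
   vertex 3.4 1.0 1.4
   vertex 3.9 0.2 3.6
  endloop
 endfacet
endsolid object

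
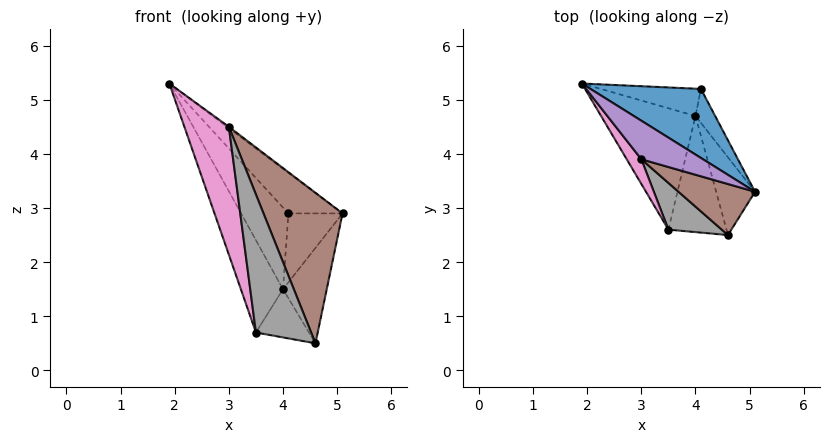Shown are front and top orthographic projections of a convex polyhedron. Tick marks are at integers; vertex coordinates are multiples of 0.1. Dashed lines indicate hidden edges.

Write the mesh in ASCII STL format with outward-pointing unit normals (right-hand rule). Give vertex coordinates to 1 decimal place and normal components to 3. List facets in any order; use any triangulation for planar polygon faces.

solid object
 facet normal 0.694 0.365 0.621
  outer loop
   vertex 4.1 5.2 2.9
   vertex 1.9 5.3 5.3
   vertex 5.1 3.3 2.9
  endloop
 endfacet
 facet normal -0.290 0.908 -0.303
  outer loop
   vertex 4.0 4.7 1.5
   vertex 1.9 5.3 5.3
   vertex 4.1 5.2 2.9
  endloop
 endfacet
 facet normal 0.873 0.378 -0.308
  outer loop
   vertex 4.0 4.7 1.5
   vertex 5.1 3.3 2.9
   vertex 4.6 2.5 0.5
  endloop
 endfacet
 facet normal 0.862 0.454 -0.224
  outer loop
   vertex 4.0 4.7 1.5
   vertex 4.1 5.2 2.9
   vertex 5.1 3.3 2.9
  endloop
 endfacet
 facet normal 0.611 0.028 0.791
  outer loop
   vertex 3.0 3.9 4.5
   vertex 5.1 3.3 2.9
   vertex 1.9 5.3 5.3
  endloop
 endfacet
 facet normal -0.026 -0.947 0.321
  outer loop
   vertex 3.0 3.9 4.5
   vertex 4.6 2.5 0.5
   vertex 5.1 3.3 2.9
  endloop
 endfacet
 facet normal -0.743 -0.657 0.127
  outer loop
   vertex 3.5 2.6 0.7
   vertex 3.0 3.9 4.5
   vertex 1.9 5.3 5.3
  endloop
 endfacet
 facet normal -0.028 -0.947 0.320
  outer loop
   vertex 3.5 2.6 0.7
   vertex 4.6 2.5 0.5
   vertex 3.0 3.9 4.5
  endloop
 endfacet
 facet normal -0.785 0.375 -0.493
  outer loop
   vertex 3.5 2.6 0.7
   vertex 1.9 5.3 5.3
   vertex 4.0 4.7 1.5
  endloop
 endfacet
 facet normal -0.132 0.380 -0.915
  outer loop
   vertex 3.5 2.6 0.7
   vertex 4.0 4.7 1.5
   vertex 4.6 2.5 0.5
  endloop
 endfacet
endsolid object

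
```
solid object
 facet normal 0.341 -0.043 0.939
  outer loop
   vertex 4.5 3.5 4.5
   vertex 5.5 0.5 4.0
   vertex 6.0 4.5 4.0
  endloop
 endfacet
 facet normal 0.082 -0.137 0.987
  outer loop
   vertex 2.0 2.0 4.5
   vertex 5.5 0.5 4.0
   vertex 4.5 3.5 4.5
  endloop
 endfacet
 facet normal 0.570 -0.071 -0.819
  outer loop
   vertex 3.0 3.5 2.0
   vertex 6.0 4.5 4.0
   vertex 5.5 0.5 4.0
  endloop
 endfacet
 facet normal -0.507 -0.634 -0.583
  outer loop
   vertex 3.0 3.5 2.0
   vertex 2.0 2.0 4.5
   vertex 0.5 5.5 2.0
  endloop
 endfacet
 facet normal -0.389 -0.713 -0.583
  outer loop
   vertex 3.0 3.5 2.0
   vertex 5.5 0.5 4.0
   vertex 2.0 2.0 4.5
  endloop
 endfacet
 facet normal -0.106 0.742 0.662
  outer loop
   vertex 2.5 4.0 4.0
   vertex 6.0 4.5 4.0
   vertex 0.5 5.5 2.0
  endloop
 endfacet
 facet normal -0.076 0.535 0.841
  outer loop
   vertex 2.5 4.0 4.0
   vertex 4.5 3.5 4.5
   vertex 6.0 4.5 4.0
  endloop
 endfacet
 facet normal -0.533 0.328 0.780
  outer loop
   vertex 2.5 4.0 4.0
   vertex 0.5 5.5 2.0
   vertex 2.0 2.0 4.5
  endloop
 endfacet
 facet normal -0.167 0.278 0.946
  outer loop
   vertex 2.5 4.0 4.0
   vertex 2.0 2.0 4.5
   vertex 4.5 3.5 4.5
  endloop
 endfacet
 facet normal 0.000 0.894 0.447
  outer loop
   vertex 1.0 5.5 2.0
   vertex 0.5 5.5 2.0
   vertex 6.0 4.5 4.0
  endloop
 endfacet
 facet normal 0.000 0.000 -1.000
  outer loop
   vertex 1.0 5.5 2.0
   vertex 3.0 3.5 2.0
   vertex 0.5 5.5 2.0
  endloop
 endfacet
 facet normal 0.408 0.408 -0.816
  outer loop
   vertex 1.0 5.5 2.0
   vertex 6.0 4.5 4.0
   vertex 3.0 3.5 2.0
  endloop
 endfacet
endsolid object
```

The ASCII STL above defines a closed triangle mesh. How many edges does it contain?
18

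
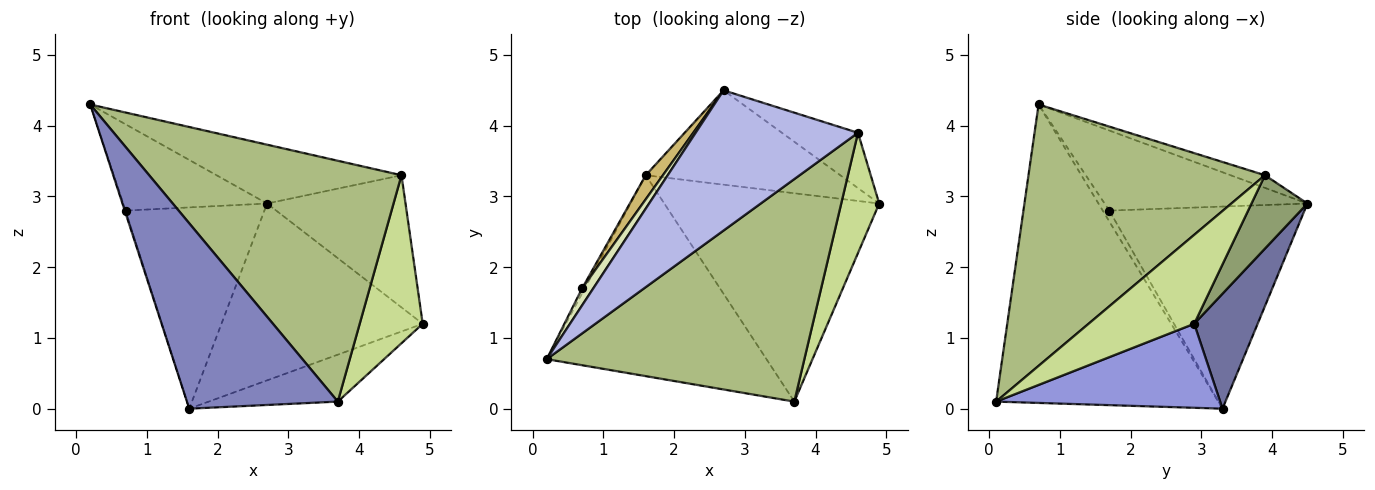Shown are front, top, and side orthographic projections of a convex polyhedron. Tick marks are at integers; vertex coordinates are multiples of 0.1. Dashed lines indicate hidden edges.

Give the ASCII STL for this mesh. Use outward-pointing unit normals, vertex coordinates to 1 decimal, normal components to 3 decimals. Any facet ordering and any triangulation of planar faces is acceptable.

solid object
 facet normal 0.268 0.850 -0.453
  outer loop
   vertex 1.6 3.3 0.0
   vertex 2.7 4.5 2.9
   vertex 4.9 2.9 1.2
  endloop
 endfacet
 facet normal -0.706 -0.480 -0.520
  outer loop
   vertex 3.7 0.1 0.1
   vertex 0.2 0.7 4.3
   vertex 1.6 3.3 0.0
  endloop
 endfacet
 facet normal 0.356 0.205 -0.912
  outer loop
   vertex 3.7 0.1 0.1
   vertex 1.6 3.3 0.0
   vertex 4.9 2.9 1.2
  endloop
 endfacet
 facet normal -0.072 0.386 0.920
  outer loop
   vertex 4.6 3.9 3.3
   vertex 2.7 4.5 2.9
   vertex 0.2 0.7 4.3
  endloop
 endfacet
 facet normal 0.349 0.864 -0.362
  outer loop
   vertex 4.6 3.9 3.3
   vertex 4.9 2.9 1.2
   vertex 2.7 4.5 2.9
  endloop
 endfacet
 facet normal 0.567 -0.605 0.559
  outer loop
   vertex 4.6 3.9 3.3
   vertex 0.2 0.7 4.3
   vertex 3.7 0.1 0.1
  endloop
 endfacet
 facet normal 0.806 -0.481 0.344
  outer loop
   vertex 4.6 3.9 3.3
   vertex 3.7 0.1 0.1
   vertex 4.9 2.9 1.2
  endloop
 endfacet
 facet normal -0.810 0.575 0.113
  outer loop
   vertex 0.7 1.7 2.8
   vertex 0.2 0.7 4.3
   vertex 2.7 4.5 2.9
  endloop
 endfacet
 facet normal -0.963 0.120 -0.241
  outer loop
   vertex 0.7 1.7 2.8
   vertex 1.6 3.3 0.0
   vertex 0.2 0.7 4.3
  endloop
 endfacet
 facet normal -0.813 0.578 0.069
  outer loop
   vertex 0.7 1.7 2.8
   vertex 2.7 4.5 2.9
   vertex 1.6 3.3 0.0
  endloop
 endfacet
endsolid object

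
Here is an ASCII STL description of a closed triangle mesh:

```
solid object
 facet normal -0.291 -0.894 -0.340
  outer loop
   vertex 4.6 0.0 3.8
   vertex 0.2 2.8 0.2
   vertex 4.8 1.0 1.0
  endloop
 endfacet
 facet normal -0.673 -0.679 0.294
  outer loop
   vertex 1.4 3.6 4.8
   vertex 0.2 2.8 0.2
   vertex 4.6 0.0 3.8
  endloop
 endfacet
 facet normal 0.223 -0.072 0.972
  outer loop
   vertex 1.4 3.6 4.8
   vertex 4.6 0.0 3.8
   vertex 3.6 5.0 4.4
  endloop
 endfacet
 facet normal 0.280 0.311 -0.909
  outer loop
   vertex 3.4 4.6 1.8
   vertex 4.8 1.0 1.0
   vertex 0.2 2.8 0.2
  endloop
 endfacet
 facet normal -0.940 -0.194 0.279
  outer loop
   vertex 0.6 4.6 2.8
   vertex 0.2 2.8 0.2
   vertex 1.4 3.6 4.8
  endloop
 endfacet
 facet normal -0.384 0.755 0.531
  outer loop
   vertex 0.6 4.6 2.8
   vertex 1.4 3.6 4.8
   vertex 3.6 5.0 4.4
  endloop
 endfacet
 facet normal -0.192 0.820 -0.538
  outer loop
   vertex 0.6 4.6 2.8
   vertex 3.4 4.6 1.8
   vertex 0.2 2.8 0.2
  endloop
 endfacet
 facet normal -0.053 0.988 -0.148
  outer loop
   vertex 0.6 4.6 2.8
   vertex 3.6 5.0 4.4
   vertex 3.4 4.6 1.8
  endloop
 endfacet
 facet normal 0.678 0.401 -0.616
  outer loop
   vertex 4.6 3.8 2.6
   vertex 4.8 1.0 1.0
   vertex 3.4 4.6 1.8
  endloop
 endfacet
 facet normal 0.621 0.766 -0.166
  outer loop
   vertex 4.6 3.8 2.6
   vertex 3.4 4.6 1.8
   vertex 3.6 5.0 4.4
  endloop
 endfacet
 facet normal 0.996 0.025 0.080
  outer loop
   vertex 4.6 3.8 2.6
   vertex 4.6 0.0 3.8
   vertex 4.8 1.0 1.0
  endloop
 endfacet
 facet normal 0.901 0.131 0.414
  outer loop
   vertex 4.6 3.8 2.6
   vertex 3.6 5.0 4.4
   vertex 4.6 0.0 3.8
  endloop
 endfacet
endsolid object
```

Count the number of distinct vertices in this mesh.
8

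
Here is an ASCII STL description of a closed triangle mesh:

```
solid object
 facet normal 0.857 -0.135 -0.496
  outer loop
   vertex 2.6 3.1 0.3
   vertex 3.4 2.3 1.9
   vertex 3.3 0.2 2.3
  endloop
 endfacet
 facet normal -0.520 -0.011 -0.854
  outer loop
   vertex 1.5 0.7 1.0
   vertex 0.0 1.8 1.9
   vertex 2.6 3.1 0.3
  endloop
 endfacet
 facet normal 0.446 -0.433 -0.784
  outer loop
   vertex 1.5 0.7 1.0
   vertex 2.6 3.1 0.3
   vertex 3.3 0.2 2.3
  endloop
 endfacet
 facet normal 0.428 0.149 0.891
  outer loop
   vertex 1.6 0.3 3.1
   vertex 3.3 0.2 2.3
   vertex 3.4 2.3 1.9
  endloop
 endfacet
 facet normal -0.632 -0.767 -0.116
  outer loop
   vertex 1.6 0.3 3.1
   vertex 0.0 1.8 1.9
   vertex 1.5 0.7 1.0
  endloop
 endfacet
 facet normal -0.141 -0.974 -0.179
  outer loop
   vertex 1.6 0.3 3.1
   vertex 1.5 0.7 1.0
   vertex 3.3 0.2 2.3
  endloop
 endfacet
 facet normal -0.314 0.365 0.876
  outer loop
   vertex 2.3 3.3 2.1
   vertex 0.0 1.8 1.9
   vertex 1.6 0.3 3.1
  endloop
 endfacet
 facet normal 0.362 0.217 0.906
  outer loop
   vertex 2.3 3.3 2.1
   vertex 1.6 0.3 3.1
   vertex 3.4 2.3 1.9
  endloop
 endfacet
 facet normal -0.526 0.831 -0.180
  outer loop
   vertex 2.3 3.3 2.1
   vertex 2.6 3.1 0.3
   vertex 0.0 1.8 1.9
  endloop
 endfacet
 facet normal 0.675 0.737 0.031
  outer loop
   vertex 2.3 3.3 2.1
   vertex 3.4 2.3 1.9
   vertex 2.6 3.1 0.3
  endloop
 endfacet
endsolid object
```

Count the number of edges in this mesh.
15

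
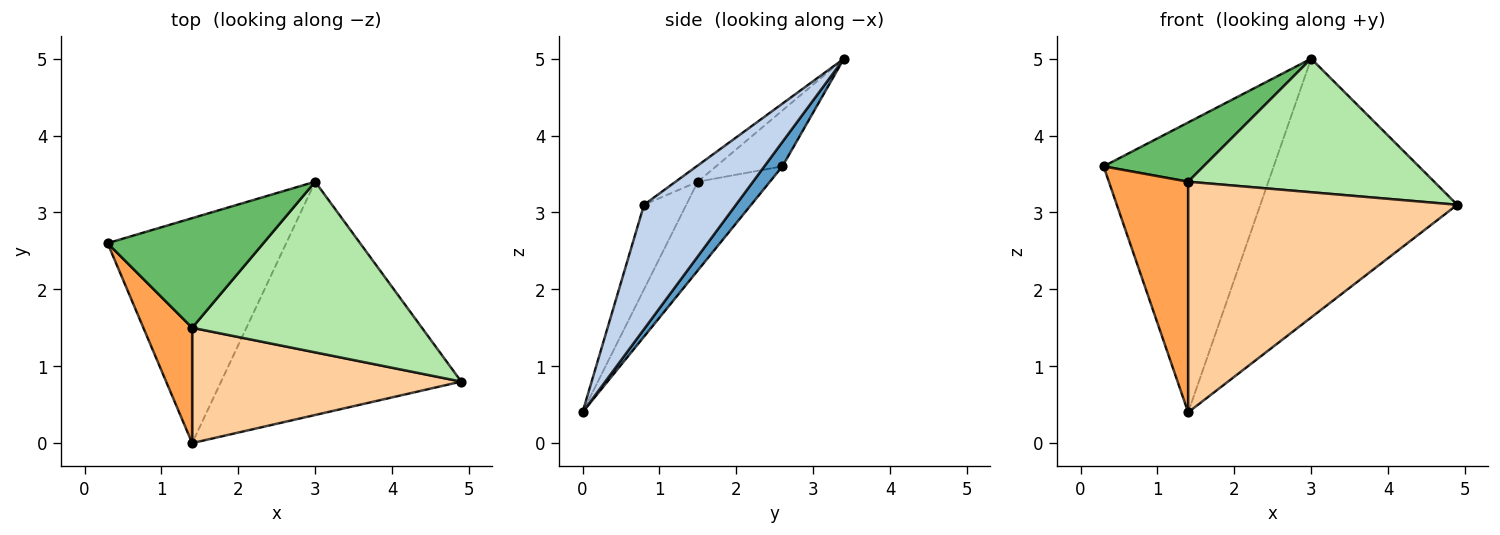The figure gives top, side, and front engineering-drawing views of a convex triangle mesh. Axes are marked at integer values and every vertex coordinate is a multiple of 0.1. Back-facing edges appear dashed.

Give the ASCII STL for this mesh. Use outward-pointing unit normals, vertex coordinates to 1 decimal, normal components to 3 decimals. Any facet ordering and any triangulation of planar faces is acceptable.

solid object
 facet normal 0.084 0.787 -0.611
  outer loop
   vertex 3.0 3.4 5.0
   vertex 1.4 0.0 0.4
   vertex 0.3 2.6 3.6
  endloop
 endfacet
 facet normal 0.328 0.702 -0.633
  outer loop
   vertex 3.0 3.4 5.0
   vertex 4.9 0.8 3.1
   vertex 1.4 0.0 0.4
  endloop
 endfacet
 facet normal -0.631 -0.694 0.347
  outer loop
   vertex 1.4 1.5 3.4
   vertex 0.3 2.6 3.6
   vertex 1.4 0.0 0.4
  endloop
 endfacet
 facet normal -0.139 -0.886 0.443
  outer loop
   vertex 1.4 1.5 3.4
   vertex 1.4 0.0 0.4
   vertex 4.9 0.8 3.1
  endloop
 endfacet
 facet normal -0.301 -0.453 0.839
  outer loop
   vertex 1.4 1.5 3.4
   vertex 3.0 3.4 5.0
   vertex 0.3 2.6 3.6
  endloop
 endfacet
 facet normal -0.056 -0.615 0.786
  outer loop
   vertex 1.4 1.5 3.4
   vertex 4.9 0.8 3.1
   vertex 3.0 3.4 5.0
  endloop
 endfacet
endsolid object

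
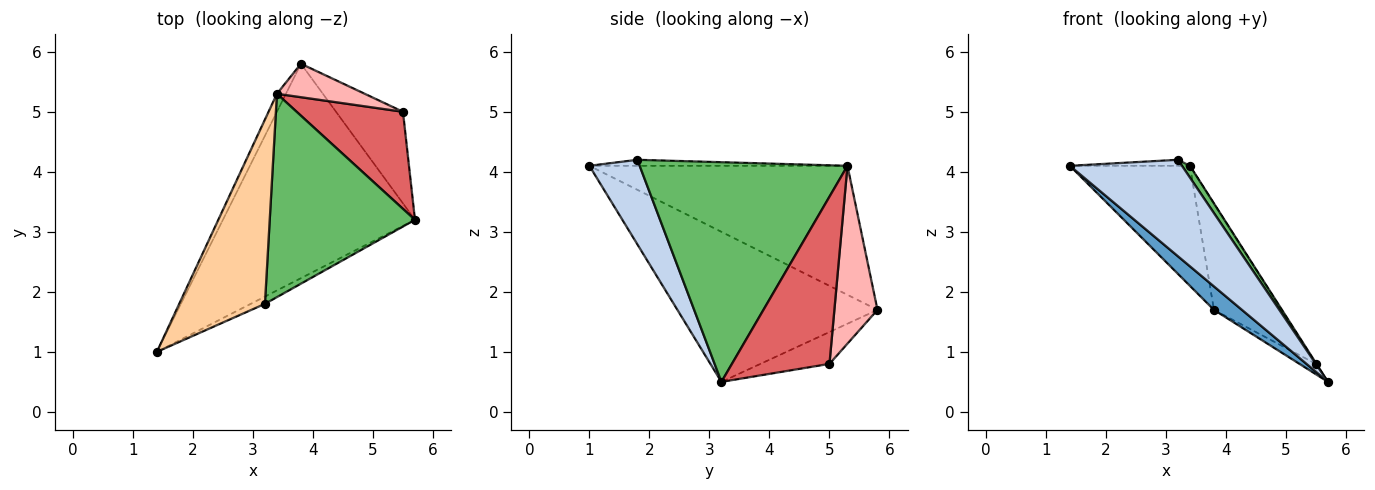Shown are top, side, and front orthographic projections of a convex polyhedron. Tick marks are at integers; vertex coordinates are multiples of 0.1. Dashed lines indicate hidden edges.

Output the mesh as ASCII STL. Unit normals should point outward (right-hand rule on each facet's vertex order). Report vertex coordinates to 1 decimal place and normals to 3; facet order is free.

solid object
 facet normal -0.613 -0.086 -0.785
  outer loop
   vertex 3.8 5.8 1.7
   vertex 5.7 3.2 0.5
   vertex 1.4 1.0 4.1
  endloop
 endfacet
 facet normal 0.408 -0.910 -0.068
  outer loop
   vertex 3.2 1.8 4.2
   vertex 1.4 1.0 4.1
   vertex 5.7 3.2 0.5
  endloop
 endfacet
 facet normal -0.905 0.421 -0.063
  outer loop
   vertex 3.4 5.3 4.1
   vertex 3.8 5.8 1.7
   vertex 1.4 1.0 4.1
  endloop
 endfacet
 facet normal -0.070 0.032 0.997
  outer loop
   vertex 3.4 5.3 4.1
   vertex 1.4 1.0 4.1
   vertex 3.2 1.8 4.2
  endloop
 endfacet
 facet normal 0.834 -0.032 0.551
  outer loop
   vertex 3.4 5.3 4.1
   vertex 3.2 1.8 4.2
   vertex 5.7 3.2 0.5
  endloop
 endfacet
 facet normal -0.427 0.102 -0.898
  outer loop
   vertex 5.5 5.0 0.8
   vertex 5.7 3.2 0.5
   vertex 3.8 5.8 1.7
  endloop
 endfacet
 facet normal 0.844 0.004 0.537
  outer loop
   vertex 5.5 5.0 0.8
   vertex 3.4 5.3 4.1
   vertex 5.7 3.2 0.5
  endloop
 endfacet
 facet normal 0.519 0.815 0.256
  outer loop
   vertex 5.5 5.0 0.8
   vertex 3.8 5.8 1.7
   vertex 3.4 5.3 4.1
  endloop
 endfacet
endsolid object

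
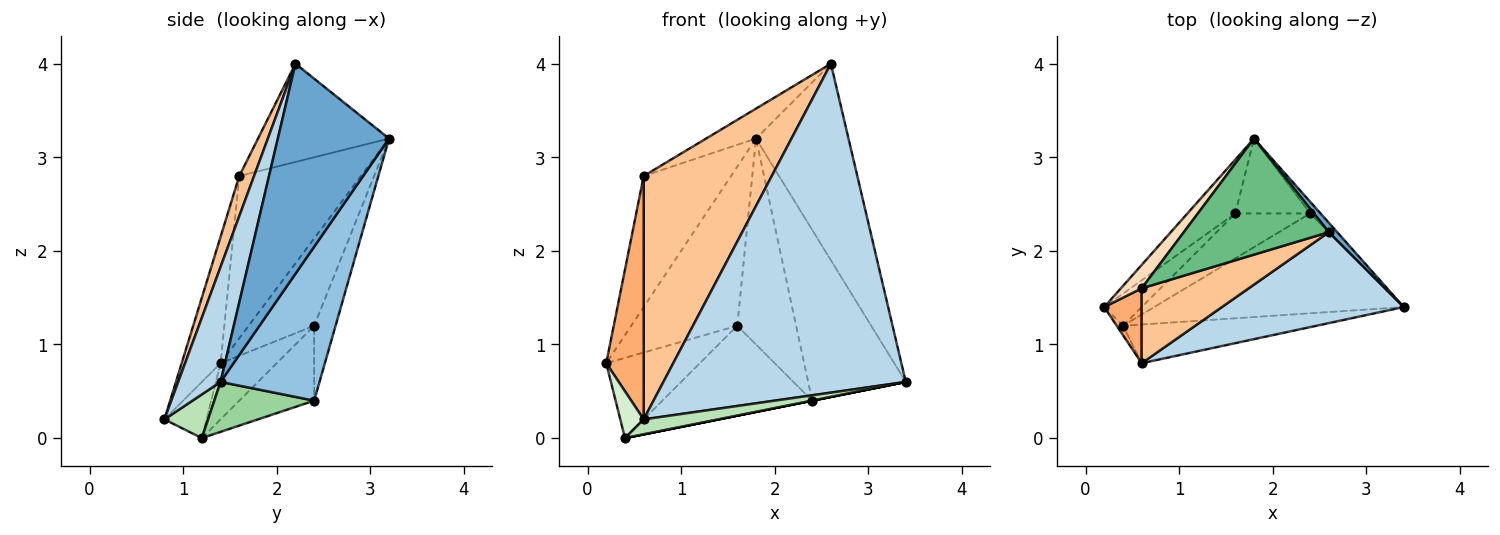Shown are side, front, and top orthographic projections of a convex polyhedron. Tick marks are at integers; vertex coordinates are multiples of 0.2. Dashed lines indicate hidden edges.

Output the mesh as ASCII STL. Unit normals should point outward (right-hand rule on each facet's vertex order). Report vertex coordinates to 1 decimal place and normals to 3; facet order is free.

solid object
 facet normal 0.768 0.639 0.030
  outer loop
   vertex 2.6 2.2 4.0
   vertex 3.4 1.4 0.6
   vertex 1.8 3.2 3.2
  endloop
 endfacet
 facet normal 0.711 0.701 -0.048
  outer loop
   vertex 2.4 2.4 0.4
   vertex 1.8 3.2 3.2
   vertex 3.4 1.4 0.6
  endloop
 endfacet
 facet normal 0.166 -0.950 0.263
  outer loop
   vertex 0.6 0.8 0.2
   vertex 3.4 1.4 0.6
   vertex 2.6 2.2 4.0
  endloop
 endfacet
 facet normal -0.505 0.818 -0.277
  outer loop
   vertex 1.6 2.4 1.2
   vertex 0.2 1.4 0.8
   vertex 1.8 3.2 3.2
  endloop
 endfacet
 facet normal -0.323 0.889 -0.323
  outer loop
   vertex 1.6 2.4 1.2
   vertex 1.8 3.2 3.2
   vertex 2.4 2.4 0.4
  endloop
 endfacet
 facet normal -0.704 -0.678 0.209
  outer loop
   vertex 0.6 1.6 2.8
   vertex 0.2 1.4 0.8
   vertex 0.6 0.8 0.2
  endloop
 endfacet
 facet normal 0.110 -0.950 0.292
  outer loop
   vertex 0.6 1.6 2.8
   vertex 0.6 0.8 0.2
   vertex 2.6 2.2 4.0
  endloop
 endfacet
 facet normal -0.808 0.580 0.104
  outer loop
   vertex 0.6 1.6 2.8
   vertex 1.8 3.2 3.2
   vertex 0.2 1.4 0.8
  endloop
 endfacet
 facet normal -0.548 0.209 0.810
  outer loop
   vertex 0.6 1.6 2.8
   vertex 2.6 2.2 4.0
   vertex 1.8 3.2 3.2
  endloop
 endfacet
 facet normal 0.196 0.000 -0.981
  outer loop
   vertex 0.4 1.2 0.0
   vertex 2.4 2.4 0.4
   vertex 3.4 1.4 0.6
  endloop
 endfacet
 facet normal 0.206 -0.353 -0.913
  outer loop
   vertex 0.4 1.2 0.0
   vertex 3.4 1.4 0.6
   vertex 0.6 0.8 0.2
  endloop
 endfacet
 facet normal -0.870 -0.483 -0.097
  outer loop
   vertex 0.4 1.2 0.0
   vertex 0.6 0.8 0.2
   vertex 0.2 1.4 0.8
  endloop
 endfacet
 facet normal -0.487 0.811 -0.324
  outer loop
   vertex 0.4 1.2 0.0
   vertex 0.2 1.4 0.8
   vertex 1.6 2.4 1.2
  endloop
 endfacet
 facet normal -0.408 0.816 -0.408
  outer loop
   vertex 0.4 1.2 0.0
   vertex 1.6 2.4 1.2
   vertex 2.4 2.4 0.4
  endloop
 endfacet
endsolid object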